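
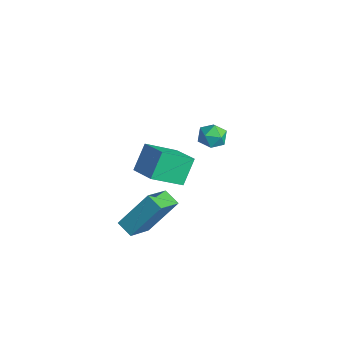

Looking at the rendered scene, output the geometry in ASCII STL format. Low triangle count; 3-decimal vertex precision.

solid 
facet normal -0.900 -0.223 0.375
outer loop
vertex 2.916 -1.353 3.116
vertex 2.309 -0.208 2.342
vertex 2.582 -2.553 1.602
endloop
endfacet
facet normal 0.402 -0.759 0.513
outer loop
vertex 3.311 -2.372 1.298
vertex 2.916 -1.353 3.116
vertex 2.582 -2.553 1.602
endloop
endfacet
facet normal -0.900 -0.223 0.375
outer loop
vertex 2.582 -2.553 1.602
vertex 2.309 -0.208 2.342
vertex 1.975 -1.407 0.828
endloop
endfacet
facet normal -0.170 -0.612 -0.772
outer loop
vertex 1.975 -1.407 0.828
vertex 3.311 -2.372 1.298
vertex 2.582 -2.553 1.602
endloop
endfacet
facet normal 0.170 0.612 0.772
outer loop
vertex 2.916 -1.353 3.116
vertex 3.038 -0.027 2.038
vertex 2.309 -0.208 2.342
endloop
endfacet
facet normal 0.401 -0.759 0.513
outer loop
vertex 3.645 -1.173 2.812
vertex 2.916 -1.353 3.116
vertex 3.311 -2.372 1.298
endloop
endfacet
facet normal 0.171 0.612 0.772
outer loop
vertex 3.645 -1.173 2.812
vertex 3.038 -0.027 2.038
vertex 2.916 -1.353 3.116
endloop
endfacet
facet normal -0.402 0.759 -0.512
outer loop
vertex 2.309 -0.208 2.342
vertex 3.038 -0.027 2.038
vertex 1.975 -1.407 0.828
endloop
endfacet
facet normal -0.171 -0.612 -0.772
outer loop
vertex 2.704 -1.227 0.524
vertex 3.311 -2.372 1.298
vertex 1.975 -1.407 0.828
endloop
endfacet
facet normal -0.401 0.759 -0.513
outer loop
vertex 1.975 -1.407 0.828
vertex 3.038 -0.027 2.038
vertex 2.704 -1.227 0.524
endloop
endfacet
facet normal 0.900 0.223 -0.375
outer loop
vertex 2.704 -1.227 0.524
vertex 3.645 -1.173 2.812
vertex 3.311 -2.372 1.298
endloop
endfacet
facet normal 0.900 0.223 -0.375
outer loop
vertex 3.038 -0.027 2.038
vertex 3.645 -1.173 2.812
vertex 2.704 -1.227 0.524
endloop
endfacet
facet normal -0.948 -0.085 -0.306
outer loop
vertex 1.095 -1.004 3.078
vertex 0.691 -0.243 4.117
vertex 1.277 0.391 2.125
endloop
endfacet
facet normal 0.300 -0.565 -0.769
outer loop
vertex 2.509 0.503 2.523
vertex 1.095 -1.004 3.078
vertex 1.277 0.391 2.125
endloop
endfacet
facet normal -0.948 -0.085 -0.306
outer loop
vertex 1.277 0.391 2.125
vertex 0.691 -0.243 4.117
vertex 0.873 1.153 3.164
endloop
endfacet
facet normal 0.107 0.821 -0.561
outer loop
vertex 0.873 1.153 3.164
vertex 2.509 0.503 2.523
vertex 1.277 0.391 2.125
endloop
endfacet
facet normal -0.106 -0.821 0.560
outer loop
vertex 1.095 -1.004 3.078
vertex 1.923 -0.131 4.515
vertex 0.691 -0.243 4.117
endloop
endfacet
facet normal 0.299 -0.564 -0.769
outer loop
vertex 2.327 -0.893 3.476
vertex 1.095 -1.004 3.078
vertex 2.509 0.503 2.523
endloop
endfacet
facet normal -0.107 -0.821 0.561
outer loop
vertex 2.327 -0.893 3.476
vertex 1.923 -0.131 4.515
vertex 1.095 -1.004 3.078
endloop
endfacet
facet normal -0.300 0.564 0.769
outer loop
vertex 0.691 -0.243 4.117
vertex 1.923 -0.131 4.515
vertex 0.873 1.153 3.164
endloop
endfacet
facet normal 0.107 0.821 -0.560
outer loop
vertex 2.105 1.264 3.562
vertex 2.509 0.503 2.523
vertex 0.873 1.153 3.164
endloop
endfacet
facet normal -0.299 0.565 0.769
outer loop
vertex 0.873 1.153 3.164
vertex 1.923 -0.131 4.515
vertex 2.105 1.264 3.562
endloop
endfacet
facet normal 0.948 0.085 0.306
outer loop
vertex 2.105 1.264 3.562
vertex 2.327 -0.893 3.476
vertex 2.509 0.503 2.523
endloop
endfacet
facet normal 0.948 0.085 0.306
outer loop
vertex 1.923 -0.131 4.515
vertex 2.327 -0.893 3.476
vertex 2.105 1.264 3.562
endloop
endfacet
facet normal -0.254 0.713 0.654
outer loop
vertex -0.368 4.308 2.005
vertex -1.026 4.055 2.025
vertex -0.541 3.814 2.476
endloop
endfacet
facet normal 0.435 0.537 0.723
outer loop
vertex -0.368 4.308 2.005
vertex -0.541 3.814 2.476
vertex 0.074 3.775 2.135
endloop
endfacet
facet normal 0.755 0.649 0.096
outer loop
vertex -0.368 4.308 2.005
vertex 0.074 3.775 2.135
vertex -0.03 3.994 1.473
endloop
endfacet
facet normal 0.264 0.895 -0.361
outer loop
vertex -0.368 4.308 2.005
vertex -0.03 3.994 1.473
vertex -0.71 4.167 1.405
endloop
endfacet
facet normal -0.359 0.933 -0.015
outer loop
vertex -0.368 4.308 2.005
vertex -0.71 4.167 1.405
vertex -1.026 4.055 2.025
endloop
endfacet
facet normal 0.471 -0.162 0.867
outer loop
vertex 0.074 3.775 2.135
vertex -0.541 3.814 2.476
vertex -0.31 3.193 2.235
endloop
endfacet
facet normal -0.643 0.122 0.756
outer loop
vertex -0.541 3.814 2.476
vertex -1.026 4.055 2.025
vertex -0.99 3.366 2.167
endloop
endfacet
facet normal -0.813 0.480 -0.328
outer loop
vertex -1.026 4.055 2.025
vertex -0.71 4.167 1.405
vertex -1.094 3.585 1.505
endloop
endfacet
facet normal 0.195 0.417 -0.888
outer loop
vertex -0.71 4.167 1.405
vertex -0.03 3.994 1.473
vertex -0.479 3.546 1.164
endloop
endfacet
facet normal 0.989 0.021 -0.148
outer loop
vertex -0.03 3.994 1.473
vertex 0.074 3.775 2.135
vertex 0.006 3.305 1.615
endloop
endfacet
facet normal -0.264 -0.895 0.361
outer loop
vertex -0.652 3.052 1.635
vertex -0.31 3.193 2.235
vertex -0.99 3.366 2.167
endloop
endfacet
facet normal -0.755 -0.649 -0.096
outer loop
vertex -0.652 3.052 1.635
vertex -0.99 3.366 2.167
vertex -1.094 3.585 1.505
endloop
endfacet
facet normal -0.435 -0.537 -0.723
outer loop
vertex -0.652 3.052 1.635
vertex -1.094 3.585 1.505
vertex -0.479 3.546 1.164
endloop
endfacet
facet normal 0.254 -0.713 -0.654
outer loop
vertex -0.652 3.052 1.635
vertex -0.479 3.546 1.164
vertex 0.006 3.305 1.615
endloop
endfacet
facet normal 0.359 -0.933 0.015
outer loop
vertex -0.652 3.052 1.635
vertex 0.006 3.305 1.615
vertex -0.31 3.193 2.235
endloop
endfacet
facet normal -0.195 -0.417 0.888
outer loop
vertex -0.99 3.366 2.167
vertex -0.31 3.193 2.235
vertex -0.541 3.814 2.476
endloop
endfacet
facet normal -0.989 -0.021 0.148
outer loop
vertex -1.094 3.585 1.505
vertex -0.99 3.366 2.167
vertex -1.026 4.055 2.025
endloop
endfacet
facet normal -0.471 0.162 -0.867
outer loop
vertex -0.479 3.546 1.164
vertex -1.094 3.585 1.505
vertex -0.71 4.167 1.405
endloop
endfacet
facet normal 0.643 -0.122 -0.756
outer loop
vertex 0.006 3.305 1.615
vertex -0.479 3.546 1.164
vertex -0.03 3.994 1.473
endloop
endfacet
facet normal 0.813 -0.480 0.328
outer loop
vertex -0.31 3.193 2.235
vertex 0.006 3.305 1.615
vertex 0.074 3.775 2.135
endloop
endfacet

endsolid


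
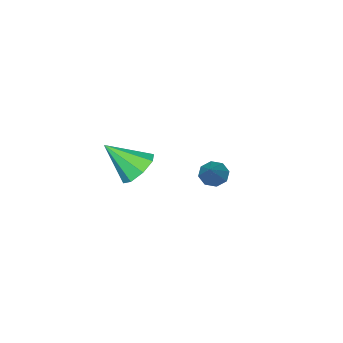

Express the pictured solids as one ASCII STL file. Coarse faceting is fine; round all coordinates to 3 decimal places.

solid 
facet normal -0.430 0.602 -0.672
outer loop
vertex 3.052 2.124 -0.403
vertex 2.638 1.451 -0.741
vertex 2.467 2.021 -0.121
endloop
endfacet
facet normal 0.319 0.460 0.829
outer loop
vertex 3.052 2.124 -0.403
vertex 2.467 2.021 -0.121
vertex 3.382 0.409 0.421
endloop
endfacet
facet normal -0.430 0.603 -0.672
outer loop
vertex 2.467 2.021 -0.121
vertex 2.638 1.451 -0.741
vertex 1.981 1.584 -0.202
endloop
endfacet
facet normal -0.293 0.151 0.944
outer loop
vertex 2.467 2.021 -0.121
vertex 1.981 1.584 -0.202
vertex 3.382 0.409 0.421
endloop
endfacet
facet normal -0.430 0.603 -0.672
outer loop
vertex 1.981 1.584 -0.202
vertex 2.638 1.451 -0.741
vertex 1.88 1.069 -0.599
endloop
endfacet
facet normal -0.629 -0.394 0.671
outer loop
vertex 1.981 1.584 -0.202
vertex 1.88 1.069 -0.599
vertex 3.382 0.409 0.421
endloop
endfacet
facet normal -0.430 0.603 -0.672
outer loop
vertex 1.88 1.069 -0.599
vertex 2.638 1.451 -0.741
vertex 2.223 0.778 -1.079
endloop
endfacet
facet normal -0.490 -0.855 0.168
outer loop
vertex 1.88 1.069 -0.599
vertex 2.223 0.778 -1.079
vertex 3.382 0.409 0.421
endloop
endfacet
facet normal -0.430 0.603 -0.672
outer loop
vertex 2.223 0.778 -1.079
vertex 2.638 1.451 -0.741
vertex 2.809 0.881 -1.362
endloop
endfacet
facet normal 0.040 -0.963 -0.268
outer loop
vertex 2.223 0.778 -1.079
vertex 2.809 0.881 -1.362
vertex 3.382 0.409 0.421
endloop
endfacet
facet normal -0.431 0.603 -0.672
outer loop
vertex 2.809 0.881 -1.362
vertex 2.638 1.451 -0.741
vertex 3.294 1.318 -1.281
endloop
endfacet
facet normal 0.653 -0.654 -0.383
outer loop
vertex 2.809 0.881 -1.362
vertex 3.294 1.318 -1.281
vertex 3.382 0.409 0.421
endloop
endfacet
facet normal -0.431 0.602 -0.672
outer loop
vertex 3.294 1.318 -1.281
vertex 2.638 1.451 -0.741
vertex 3.395 1.833 -0.884
endloop
endfacet
facet normal 0.988 -0.109 -0.109
outer loop
vertex 3.294 1.318 -1.281
vertex 3.395 1.833 -0.884
vertex 3.382 0.409 0.421
endloop
endfacet
facet normal -0.431 0.602 -0.672
outer loop
vertex 3.395 1.833 -0.884
vertex 2.638 1.451 -0.741
vertex 3.052 2.124 -0.403
endloop
endfacet
facet normal 0.850 0.352 0.393
outer loop
vertex 3.395 1.833 -0.884
vertex 3.052 2.124 -0.403
vertex 3.382 0.409 0.421
endloop
endfacet
facet normal -0.599 -0.441 -0.669
outer loop
vertex -2.061 -0.061 -4.311
vertex -2.512 0.361 -4.185
vertex -2.033 0.329 -4.593
endloop
endfacet
facet normal 0.944 -0.236 -0.232
outer loop
vertex -2.061 -0.061 -4.311
vertex -2.033 0.329 -4.593
vertex -1.428 1.159 -2.975
endloop
endfacet
facet normal -0.599 -0.441 -0.669
outer loop
vertex -2.033 0.329 -4.593
vertex -2.512 0.361 -4.185
vertex -2.286 0.738 -4.636
endloop
endfacet
facet normal 0.760 0.418 -0.498
outer loop
vertex -2.033 0.329 -4.593
vertex -2.286 0.738 -4.636
vertex -1.428 1.159 -2.975
endloop
endfacet
facet normal -0.599 -0.441 -0.669
outer loop
vertex -2.286 0.738 -4.636
vertex -2.512 0.361 -4.185
vertex -2.671 0.926 -4.415
endloop
endfacet
facet normal 0.239 0.905 -0.353
outer loop
vertex -2.286 0.738 -4.636
vertex -2.671 0.926 -4.415
vertex -1.428 1.159 -2.975
endloop
endfacet
facet normal -0.599 -0.441 -0.668
outer loop
vertex -2.671 0.926 -4.415
vertex -2.512 0.361 -4.185
vertex -2.963 0.783 -4.059
endloop
endfacet
facet normal -0.315 0.941 0.120
outer loop
vertex -2.671 0.926 -4.415
vertex -2.963 0.783 -4.059
vertex -1.428 1.159 -2.975
endloop
endfacet
facet normal -0.599 -0.441 -0.669
outer loop
vertex -2.963 0.783 -4.059
vertex -2.512 0.361 -4.185
vertex -2.991 0.393 -3.777
endloop
endfacet
facet normal -0.577 0.505 0.642
outer loop
vertex -2.963 0.783 -4.059
vertex -2.991 0.393 -3.777
vertex -1.428 1.159 -2.975
endloop
endfacet
facet normal -0.599 -0.441 -0.669
outer loop
vertex -2.991 0.393 -3.777
vertex -2.512 0.361 -4.185
vertex -2.738 -0.016 -3.734
endloop
endfacet
facet normal -0.393 -0.148 0.907
outer loop
vertex -2.991 0.393 -3.777
vertex -2.738 -0.016 -3.734
vertex -1.428 1.159 -2.975
endloop
endfacet
facet normal -0.599 -0.441 -0.669
outer loop
vertex -2.738 -0.016 -3.734
vertex -2.512 0.361 -4.185
vertex -2.353 -0.204 -3.955
endloop
endfacet
facet normal 0.128 -0.635 0.762
outer loop
vertex -2.738 -0.016 -3.734
vertex -2.353 -0.204 -3.955
vertex -1.428 1.159 -2.975
endloop
endfacet
facet normal -0.599 -0.441 -0.668
outer loop
vertex -2.353 -0.204 -3.955
vertex -2.512 0.361 -4.185
vertex -2.061 -0.061 -4.311
endloop
endfacet
facet normal 0.682 -0.671 0.290
outer loop
vertex -2.353 -0.204 -3.955
vertex -2.061 -0.061 -4.311
vertex -1.428 1.159 -2.975
endloop
endfacet

endsolid


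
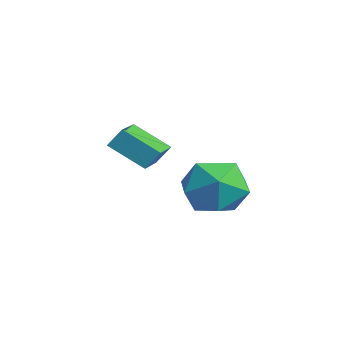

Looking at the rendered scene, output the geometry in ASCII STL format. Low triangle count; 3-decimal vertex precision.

solid 
facet normal -0.527 -0.647 0.551
outer loop
vertex -2.568 -1.853 0.503
vertex -3.747 -1.1 0.259
vertex -2.718 -2.308 -0.174
endloop
endfacet
facet normal 0.831 -0.530 0.172
outer loop
vertex -1.913 -1.32 -1.019
vertex -2.568 -1.853 0.503
vertex -2.718 -2.308 -0.174
endloop
endfacet
facet normal -0.526 -0.646 0.553
outer loop
vertex -2.718 -2.308 -0.174
vertex -3.747 -1.1 0.259
vertex -3.898 -1.556 -0.418
endloop
endfacet
facet normal -0.182 -0.550 -0.816
outer loop
vertex -3.898 -1.556 -0.418
vertex -1.913 -1.32 -1.019
vertex -2.718 -2.308 -0.174
endloop
endfacet
facet normal 0.182 0.549 0.816
outer loop
vertex -2.568 -1.853 0.503
vertex -2.942 -0.112 -0.586
vertex -3.747 -1.1 0.259
endloop
endfacet
facet normal 0.830 -0.530 0.172
outer loop
vertex -1.762 -0.864 -0.342
vertex -2.568 -1.853 0.503
vertex -1.913 -1.32 -1.019
endloop
endfacet
facet normal 0.181 0.549 0.816
outer loop
vertex -1.762 -0.864 -0.342
vertex -2.942 -0.112 -0.586
vertex -2.568 -1.853 0.503
endloop
endfacet
facet normal -0.831 0.530 -0.172
outer loop
vertex -3.747 -1.1 0.259
vertex -2.942 -0.112 -0.586
vertex -3.898 -1.556 -0.418
endloop
endfacet
facet normal -0.182 -0.549 -0.816
outer loop
vertex -3.092 -0.567 -1.263
vertex -1.913 -1.32 -1.019
vertex -3.898 -1.556 -0.418
endloop
endfacet
facet normal -0.830 0.530 -0.172
outer loop
vertex -3.898 -1.556 -0.418
vertex -2.942 -0.112 -0.586
vertex -3.092 -0.567 -1.263
endloop
endfacet
facet normal 0.527 0.646 -0.553
outer loop
vertex -3.092 -0.567 -1.263
vertex -1.762 -0.864 -0.342
vertex -1.913 -1.32 -1.019
endloop
endfacet
facet normal 0.526 0.647 -0.552
outer loop
vertex -2.942 -0.112 -0.586
vertex -1.762 -0.864 -0.342
vertex -3.092 -0.567 -1.263
endloop
endfacet
facet normal -0.814 0.580 -0.007
outer loop
vertex -0.617 0.418 -1.761
vertex -0.614 0.437 -0.542
vertex -0.002 1.288 -1.166
endloop
endfacet
facet normal -0.415 0.695 -0.587
outer loop
vertex -0.617 0.418 -1.761
vertex -0.002 1.288 -1.166
vertex 0.491 0.755 -2.146
endloop
endfacet
facet normal -0.348 0.075 -0.935
outer loop
vertex -0.617 0.418 -1.761
vertex 0.491 0.755 -2.146
vertex 0.184 -0.425 -2.127
endloop
endfacet
facet normal -0.705 -0.423 -0.569
outer loop
vertex -0.617 0.418 -1.761
vertex 0.184 -0.425 -2.127
vertex -0.498 -0.622 -1.136
endloop
endfacet
facet normal -0.994 -0.111 0.004
outer loop
vertex -0.617 0.418 -1.761
vertex -0.498 -0.622 -1.136
vertex -0.614 0.437 -0.542
endloop
endfacet
facet normal 0.234 0.899 -0.371
outer loop
vertex 0.491 0.755 -2.146
vertex -0.002 1.288 -1.166
vertex 1.178 0.982 -1.164
endloop
endfacet
facet normal -0.412 0.713 0.568
outer loop
vertex -0.002 1.288 -1.166
vertex -0.614 0.437 -0.542
vertex 0.496 0.785 -0.173
endloop
endfacet
facet normal -0.702 -0.405 0.585
outer loop
vertex -0.614 0.437 -0.542
vertex -0.498 -0.622 -1.136
vertex 0.189 -0.395 -0.154
endloop
endfacet
facet normal -0.235 -0.910 -0.343
outer loop
vertex -0.498 -0.622 -1.136
vertex 0.184 -0.425 -2.127
vertex 0.682 -0.928 -1.134
endloop
endfacet
facet normal 0.343 -0.104 -0.934
outer loop
vertex 0.184 -0.425 -2.127
vertex 0.491 0.755 -2.146
vertex 1.294 -0.077 -1.758
endloop
endfacet
facet normal 0.705 0.423 0.569
outer loop
vertex 1.297 -0.058 -0.539
vertex 1.178 0.982 -1.164
vertex 0.496 0.785 -0.173
endloop
endfacet
facet normal 0.348 -0.075 0.935
outer loop
vertex 1.297 -0.058 -0.539
vertex 0.496 0.785 -0.173
vertex 0.189 -0.395 -0.154
endloop
endfacet
facet normal 0.415 -0.695 0.587
outer loop
vertex 1.297 -0.058 -0.539
vertex 0.189 -0.395 -0.154
vertex 0.682 -0.928 -1.134
endloop
endfacet
facet normal 0.814 -0.580 0.007
outer loop
vertex 1.297 -0.058 -0.539
vertex 0.682 -0.928 -1.134
vertex 1.294 -0.077 -1.758
endloop
endfacet
facet normal 0.994 0.111 -0.004
outer loop
vertex 1.297 -0.058 -0.539
vertex 1.294 -0.077 -1.758
vertex 1.178 0.982 -1.164
endloop
endfacet
facet normal 0.235 0.910 0.343
outer loop
vertex 0.496 0.785 -0.173
vertex 1.178 0.982 -1.164
vertex -0.002 1.288 -1.166
endloop
endfacet
facet normal -0.343 0.104 0.934
outer loop
vertex 0.189 -0.395 -0.154
vertex 0.496 0.785 -0.173
vertex -0.614 0.437 -0.542
endloop
endfacet
facet normal -0.234 -0.899 0.371
outer loop
vertex 0.682 -0.928 -1.134
vertex 0.189 -0.395 -0.154
vertex -0.498 -0.622 -1.136
endloop
endfacet
facet normal 0.412 -0.713 -0.568
outer loop
vertex 1.294 -0.077 -1.758
vertex 0.682 -0.928 -1.134
vertex 0.184 -0.425 -2.127
endloop
endfacet
facet normal 0.702 0.405 -0.585
outer loop
vertex 1.178 0.982 -1.164
vertex 1.294 -0.077 -1.758
vertex 0.491 0.755 -2.146
endloop
endfacet

endsolid


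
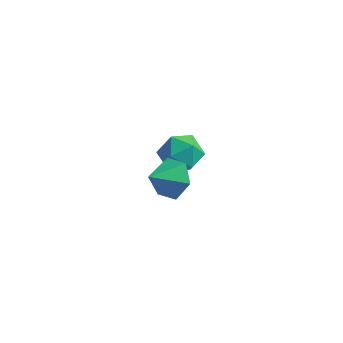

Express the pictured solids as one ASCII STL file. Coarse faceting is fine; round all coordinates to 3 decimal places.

solid 
facet normal 0.360 0.745 -0.561
outer loop
vertex 4.407 -2.568 -0.176
vertex 3.617 -2.371 -0.422
vertex 3.948 -2.009 0.272
endloop
endfacet
facet normal 0.446 -0.307 0.840
outer loop
vertex 4.407 -2.568 -0.176
vertex 3.948 -2.009 0.272
vertex 3.203 -3.229 0.222
endloop
endfacet
facet normal 0.360 0.746 -0.561
outer loop
vertex 3.948 -2.009 0.272
vertex 3.617 -2.371 -0.422
vertex 3.159 -1.813 0.026
endloop
endfacet
facet normal -0.267 0.124 0.956
outer loop
vertex 3.948 -2.009 0.272
vertex 3.159 -1.813 0.026
vertex 3.203 -3.229 0.222
endloop
endfacet
facet normal 0.361 0.746 -0.560
outer loop
vertex 3.159 -1.813 0.026
vertex 3.617 -2.371 -0.422
vertex 2.828 -2.175 -0.669
endloop
endfacet
facet normal -0.908 0.030 0.417
outer loop
vertex 3.159 -1.813 0.026
vertex 2.828 -2.175 -0.669
vertex 3.203 -3.229 0.222
endloop
endfacet
facet normal 0.361 0.746 -0.560
outer loop
vertex 2.828 -2.175 -0.669
vertex 3.617 -2.371 -0.422
vertex 3.286 -2.733 -1.117
endloop
endfacet
facet normal -0.835 -0.496 -0.236
outer loop
vertex 2.828 -2.175 -0.669
vertex 3.286 -2.733 -1.117
vertex 3.203 -3.229 0.222
endloop
endfacet
facet normal 0.361 0.745 -0.560
outer loop
vertex 3.286 -2.733 -1.117
vertex 3.617 -2.371 -0.422
vertex 4.076 -2.93 -0.87
endloop
endfacet
facet normal -0.122 -0.928 -0.351
outer loop
vertex 3.286 -2.733 -1.117
vertex 4.076 -2.93 -0.87
vertex 3.203 -3.229 0.222
endloop
endfacet
facet normal 0.360 0.745 -0.561
outer loop
vertex 4.076 -2.93 -0.87
vertex 3.617 -2.371 -0.422
vertex 4.407 -2.568 -0.176
endloop
endfacet
facet normal 0.520 -0.834 0.187
outer loop
vertex 4.076 -2.93 -0.87
vertex 4.407 -2.568 -0.176
vertex 3.203 -3.229 0.222
endloop
endfacet
facet normal -0.896 0.041 0.443
outer loop
vertex 1.032 2.313 -3.309
vertex 0.979 1.389 -3.331
vertex 1.359 1.813 -2.602
endloop
endfacet
facet normal -0.488 0.590 0.643
outer loop
vertex 1.032 2.313 -3.309
vertex 1.359 1.813 -2.602
vertex 1.835 2.543 -2.911
endloop
endfacet
facet normal -0.301 0.952 0.057
outer loop
vertex 1.032 2.313 -3.309
vertex 1.835 2.543 -2.911
vertex 1.75 2.571 -3.832
endloop
endfacet
facet normal -0.594 0.625 -0.507
outer loop
vertex 1.032 2.313 -3.309
vertex 1.75 2.571 -3.832
vertex 1.221 1.857 -4.092
endloop
endfacet
facet normal -0.961 0.062 -0.268
outer loop
vertex 1.032 2.313 -3.309
vertex 1.221 1.857 -4.092
vertex 0.979 1.389 -3.331
endloop
endfacet
facet normal 0.106 0.328 0.939
outer loop
vertex 1.835 2.543 -2.911
vertex 1.359 1.813 -2.602
vertex 2.279 1.763 -2.688
endloop
endfacet
facet normal -0.553 -0.562 0.615
outer loop
vertex 1.359 1.813 -2.602
vertex 0.979 1.389 -3.331
vertex 1.75 1.049 -2.948
endloop
endfacet
facet normal -0.660 -0.528 -0.535
outer loop
vertex 0.979 1.389 -3.331
vertex 1.221 1.857 -4.092
vertex 1.665 1.077 -3.869
endloop
endfacet
facet normal -0.065 0.384 -0.921
outer loop
vertex 1.221 1.857 -4.092
vertex 1.75 2.571 -3.832
vertex 2.141 1.807 -4.178
endloop
endfacet
facet normal 0.408 0.913 -0.010
outer loop
vertex 1.75 2.571 -3.832
vertex 1.835 2.543 -2.911
vertex 2.521 2.231 -3.449
endloop
endfacet
facet normal 0.594 -0.625 0.507
outer loop
vertex 2.468 1.307 -3.471
vertex 2.279 1.763 -2.688
vertex 1.75 1.049 -2.948
endloop
endfacet
facet normal 0.301 -0.952 -0.057
outer loop
vertex 2.468 1.307 -3.471
vertex 1.75 1.049 -2.948
vertex 1.665 1.077 -3.869
endloop
endfacet
facet normal 0.488 -0.590 -0.643
outer loop
vertex 2.468 1.307 -3.471
vertex 1.665 1.077 -3.869
vertex 2.141 1.807 -4.178
endloop
endfacet
facet normal 0.896 -0.041 -0.443
outer loop
vertex 2.468 1.307 -3.471
vertex 2.141 1.807 -4.178
vertex 2.521 2.231 -3.449
endloop
endfacet
facet normal 0.961 -0.062 0.268
outer loop
vertex 2.468 1.307 -3.471
vertex 2.521 2.231 -3.449
vertex 2.279 1.763 -2.688
endloop
endfacet
facet normal 0.065 -0.384 0.921
outer loop
vertex 1.75 1.049 -2.948
vertex 2.279 1.763 -2.688
vertex 1.359 1.813 -2.602
endloop
endfacet
facet normal -0.408 -0.913 0.010
outer loop
vertex 1.665 1.077 -3.869
vertex 1.75 1.049 -2.948
vertex 0.979 1.389 -3.331
endloop
endfacet
facet normal -0.106 -0.328 -0.939
outer loop
vertex 2.141 1.807 -4.178
vertex 1.665 1.077 -3.869
vertex 1.221 1.857 -4.092
endloop
endfacet
facet normal 0.553 0.562 -0.615
outer loop
vertex 2.521 2.231 -3.449
vertex 2.141 1.807 -4.178
vertex 1.75 2.571 -3.832
endloop
endfacet
facet normal 0.660 0.528 0.535
outer loop
vertex 2.279 1.763 -2.688
vertex 2.521 2.231 -3.449
vertex 1.835 2.543 -2.911
endloop
endfacet

endsolid


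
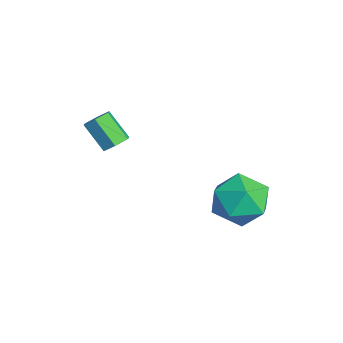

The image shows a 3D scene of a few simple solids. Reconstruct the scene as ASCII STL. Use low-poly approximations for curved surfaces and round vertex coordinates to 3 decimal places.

solid 
facet normal -0.525 0.622 0.581
outer loop
vertex 2.647 4.119 -3.13
vertex 3.085 3.529 -2.103
vertex 3.716 4.511 -2.584
endloop
endfacet
facet normal -0.332 0.943 -0.027
outer loop
vertex 2.647 4.119 -3.13
vertex 3.716 4.511 -2.584
vertex 3.636 4.447 -3.842
endloop
endfacet
facet normal -0.598 0.563 -0.571
outer loop
vertex 2.647 4.119 -3.13
vertex 3.636 4.447 -3.842
vertex 2.956 3.426 -4.138
endloop
endfacet
facet normal -0.955 0.008 -0.298
outer loop
vertex 2.647 4.119 -3.13
vertex 2.956 3.426 -4.138
vertex 2.616 2.859 -3.064
endloop
endfacet
facet normal -0.910 0.044 0.413
outer loop
vertex 2.647 4.119 -3.13
vertex 2.616 2.859 -3.064
vertex 3.085 3.529 -2.103
endloop
endfacet
facet normal 0.379 0.922 -0.071
outer loop
vertex 3.636 4.447 -3.842
vertex 3.716 4.511 -2.584
vertex 4.684 4.061 -3.256
endloop
endfacet
facet normal 0.068 0.403 0.913
outer loop
vertex 3.716 4.511 -2.584
vertex 3.085 3.529 -2.103
vertex 4.344 3.494 -2.182
endloop
endfacet
facet normal -0.554 -0.531 0.641
outer loop
vertex 3.085 3.529 -2.103
vertex 2.616 2.859 -3.064
vertex 3.664 2.473 -2.478
endloop
endfacet
facet normal -0.627 -0.589 -0.509
outer loop
vertex 2.616 2.859 -3.064
vertex 2.956 3.426 -4.138
vertex 3.584 2.409 -3.736
endloop
endfacet
facet normal -0.051 0.309 -0.950
outer loop
vertex 2.956 3.426 -4.138
vertex 3.636 4.447 -3.842
vertex 4.215 3.391 -4.217
endloop
endfacet
facet normal 0.955 -0.008 0.298
outer loop
vertex 4.653 2.801 -3.19
vertex 4.684 4.061 -3.256
vertex 4.344 3.494 -2.182
endloop
endfacet
facet normal 0.598 -0.563 0.571
outer loop
vertex 4.653 2.801 -3.19
vertex 4.344 3.494 -2.182
vertex 3.664 2.473 -2.478
endloop
endfacet
facet normal 0.332 -0.943 0.027
outer loop
vertex 4.653 2.801 -3.19
vertex 3.664 2.473 -2.478
vertex 3.584 2.409 -3.736
endloop
endfacet
facet normal 0.525 -0.622 -0.581
outer loop
vertex 4.653 2.801 -3.19
vertex 3.584 2.409 -3.736
vertex 4.215 3.391 -4.217
endloop
endfacet
facet normal 0.910 -0.044 -0.413
outer loop
vertex 4.653 2.801 -3.19
vertex 4.215 3.391 -4.217
vertex 4.684 4.061 -3.256
endloop
endfacet
facet normal 0.627 0.589 0.509
outer loop
vertex 4.344 3.494 -2.182
vertex 4.684 4.061 -3.256
vertex 3.716 4.511 -2.584
endloop
endfacet
facet normal 0.051 -0.309 0.950
outer loop
vertex 3.664 2.473 -2.478
vertex 4.344 3.494 -2.182
vertex 3.085 3.529 -2.103
endloop
endfacet
facet normal -0.379 -0.922 0.071
outer loop
vertex 3.584 2.409 -3.736
vertex 3.664 2.473 -2.478
vertex 2.616 2.859 -3.064
endloop
endfacet
facet normal -0.068 -0.403 -0.913
outer loop
vertex 4.215 3.391 -4.217
vertex 3.584 2.409 -3.736
vertex 2.956 3.426 -4.138
endloop
endfacet
facet normal 0.554 0.531 -0.641
outer loop
vertex 4.684 4.061 -3.256
vertex 4.215 3.391 -4.217
vertex 3.636 4.447 -3.842
endloop
endfacet
facet normal 0.546 0.420 -0.725
outer loop
vertex 1.266 -0.691 -1.191
vertex 0.756 -0.544 -1.49
vertex 0.994 -0.155 -1.085
endloop
endfacet
facet normal 0.709 0.228 0.668
outer loop
vertex 1.266 -0.691 -1.191
vertex 0.994 -0.155 -1.085
vertex 0.495 -1.284 -0.17
endloop
endfacet
facet normal 0.709 0.228 0.668
outer loop
vertex 0.495 -1.284 -0.17
vertex 0.994 -0.155 -1.085
vertex 0.223 -0.748 -0.064
endloop
endfacet
facet normal -0.547 -0.421 0.724
outer loop
vertex 0.495 -1.284 -0.17
vertex 0.223 -0.748 -0.064
vertex -0.016 -1.136 -0.47
endloop
endfacet
facet normal 0.547 0.420 -0.724
outer loop
vertex 0.994 -0.155 -1.085
vertex 0.756 -0.544 -1.49
vertex 0.484 -0.008 -1.385
endloop
endfacet
facet normal -0.032 0.875 0.484
outer loop
vertex 0.994 -0.155 -1.085
vertex 0.484 -0.008 -1.385
vertex 0.223 -0.748 -0.064
endloop
endfacet
facet normal -0.032 0.875 0.484
outer loop
vertex 0.223 -0.748 -0.064
vertex 0.484 -0.008 -1.385
vertex -0.288 -0.601 -0.364
endloop
endfacet
facet normal -0.546 -0.421 0.724
outer loop
vertex 0.223 -0.748 -0.064
vertex -0.288 -0.601 -0.364
vertex -0.016 -1.136 -0.47
endloop
endfacet
facet normal 0.547 0.419 -0.725
outer loop
vertex 0.484 -0.008 -1.385
vertex 0.756 -0.544 -1.49
vertex 0.245 -0.396 -1.79
endloop
endfacet
facet normal -0.740 0.647 -0.183
outer loop
vertex 0.484 -0.008 -1.385
vertex 0.245 -0.396 -1.79
vertex -0.288 -0.601 -0.364
endloop
endfacet
facet normal -0.741 0.646 -0.184
outer loop
vertex -0.288 -0.601 -0.364
vertex 0.245 -0.396 -1.79
vertex -0.526 -0.989 -0.769
endloop
endfacet
facet normal -0.546 -0.421 0.724
outer loop
vertex -0.288 -0.601 -0.364
vertex -0.526 -0.989 -0.769
vertex -0.016 -1.136 -0.47
endloop
endfacet
facet normal 0.547 0.421 -0.724
outer loop
vertex 0.245 -0.396 -1.79
vertex 0.756 -0.544 -1.49
vertex 0.517 -0.932 -1.896
endloop
endfacet
facet normal -0.709 -0.228 -0.668
outer loop
vertex 0.245 -0.396 -1.79
vertex 0.517 -0.932 -1.896
vertex -0.526 -0.989 -0.769
endloop
endfacet
facet normal -0.709 -0.228 -0.668
outer loop
vertex -0.526 -0.989 -0.769
vertex 0.517 -0.932 -1.896
vertex -0.254 -1.525 -0.875
endloop
endfacet
facet normal -0.546 -0.420 0.725
outer loop
vertex -0.526 -0.989 -0.769
vertex -0.254 -1.525 -0.875
vertex -0.016 -1.136 -0.47
endloop
endfacet
facet normal 0.546 0.421 -0.724
outer loop
vertex 0.517 -0.932 -1.896
vertex 0.756 -0.544 -1.49
vertex 1.028 -1.079 -1.596
endloop
endfacet
facet normal 0.032 -0.875 -0.484
outer loop
vertex 0.517 -0.932 -1.896
vertex 1.028 -1.079 -1.596
vertex -0.254 -1.525 -0.875
endloop
endfacet
facet normal 0.032 -0.875 -0.484
outer loop
vertex -0.254 -1.525 -0.875
vertex 1.028 -1.079 -1.596
vertex 0.256 -1.672 -0.575
endloop
endfacet
facet normal -0.547 -0.420 0.724
outer loop
vertex -0.254 -1.525 -0.875
vertex 0.256 -1.672 -0.575
vertex -0.016 -1.136 -0.47
endloop
endfacet
facet normal 0.546 0.421 -0.724
outer loop
vertex 1.028 -1.079 -1.596
vertex 0.756 -0.544 -1.49
vertex 1.266 -0.691 -1.191
endloop
endfacet
facet normal 0.740 -0.646 0.184
outer loop
vertex 1.028 -1.079 -1.596
vertex 1.266 -0.691 -1.191
vertex 0.256 -1.672 -0.575
endloop
endfacet
facet normal 0.740 -0.647 0.183
outer loop
vertex 0.256 -1.672 -0.575
vertex 1.266 -0.691 -1.191
vertex 0.495 -1.284 -0.17
endloop
endfacet
facet normal -0.547 -0.419 0.725
outer loop
vertex 0.256 -1.672 -0.575
vertex 0.495 -1.284 -0.17
vertex -0.016 -1.136 -0.47
endloop
endfacet

endsolid


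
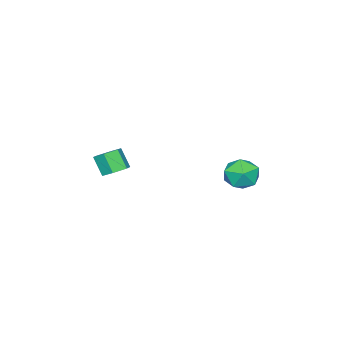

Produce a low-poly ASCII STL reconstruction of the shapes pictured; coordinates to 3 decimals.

solid 
facet normal 0.124 0.540 -0.832
outer loop
vertex 1.62 -3.146 -1.314
vertex 0.861 -3.493 -1.652
vertex 0.832 -2.736 -1.165
endloop
endfacet
facet normal 0.468 0.708 0.529
outer loop
vertex 1.62 -3.146 -1.314
vertex 0.832 -2.736 -1.165
vertex 1.437 -3.94 -0.09
endloop
endfacet
facet normal 0.468 0.708 0.529
outer loop
vertex 1.437 -3.94 -0.09
vertex 0.832 -2.736 -1.165
vertex 0.65 -3.53 0.058
endloop
endfacet
facet normal -0.124 -0.539 0.833
outer loop
vertex 1.437 -3.94 -0.09
vertex 0.65 -3.53 0.058
vertex 0.679 -4.287 -0.428
endloop
endfacet
facet normal 0.124 0.540 -0.832
outer loop
vertex 0.832 -2.736 -1.165
vertex 0.861 -3.493 -1.652
vertex 0.074 -3.083 -1.503
endloop
endfacet
facet normal -0.524 0.748 0.408
outer loop
vertex 0.832 -2.736 -1.165
vertex 0.074 -3.083 -1.503
vertex 0.65 -3.53 0.058
endloop
endfacet
facet normal -0.524 0.748 0.407
outer loop
vertex 0.65 -3.53 0.058
vertex 0.074 -3.083 -1.503
vertex -0.109 -3.877 -0.28
endloop
endfacet
facet normal -0.124 -0.539 0.833
outer loop
vertex 0.65 -3.53 0.058
vertex -0.109 -3.877 -0.28
vertex 0.679 -4.287 -0.428
endloop
endfacet
facet normal 0.124 0.540 -0.832
outer loop
vertex 0.074 -3.083 -1.503
vertex 0.861 -3.493 -1.652
vertex 0.103 -3.84 -1.99
endloop
endfacet
facet normal -0.992 0.041 -0.122
outer loop
vertex 0.074 -3.083 -1.503
vertex 0.103 -3.84 -1.99
vertex -0.109 -3.877 -0.28
endloop
endfacet
facet normal -0.992 0.040 -0.122
outer loop
vertex -0.109 -3.877 -0.28
vertex 0.103 -3.84 -1.99
vertex -0.08 -4.634 -0.766
endloop
endfacet
facet normal -0.124 -0.539 0.833
outer loop
vertex -0.109 -3.877 -0.28
vertex -0.08 -4.634 -0.766
vertex 0.679 -4.287 -0.428
endloop
endfacet
facet normal 0.124 0.539 -0.833
outer loop
vertex 0.103 -3.84 -1.99
vertex 0.861 -3.493 -1.652
vertex 0.89 -4.25 -2.138
endloop
endfacet
facet normal -0.468 -0.708 -0.529
outer loop
vertex 0.103 -3.84 -1.99
vertex 0.89 -4.25 -2.138
vertex -0.08 -4.634 -0.766
endloop
endfacet
facet normal -0.468 -0.708 -0.529
outer loop
vertex -0.08 -4.634 -0.766
vertex 0.89 -4.25 -2.138
vertex 0.708 -5.044 -0.915
endloop
endfacet
facet normal -0.124 -0.540 0.832
outer loop
vertex -0.08 -4.634 -0.766
vertex 0.708 -5.044 -0.915
vertex 0.679 -4.287 -0.428
endloop
endfacet
facet normal 0.124 0.539 -0.833
outer loop
vertex 0.89 -4.25 -2.138
vertex 0.861 -3.493 -1.652
vertex 1.649 -3.903 -1.8
endloop
endfacet
facet normal 0.524 -0.748 -0.408
outer loop
vertex 0.89 -4.25 -2.138
vertex 1.649 -3.903 -1.8
vertex 0.708 -5.044 -0.915
endloop
endfacet
facet normal 0.524 -0.748 -0.407
outer loop
vertex 0.708 -5.044 -0.915
vertex 1.649 -3.903 -1.8
vertex 1.466 -4.697 -0.577
endloop
endfacet
facet normal -0.124 -0.540 0.832
outer loop
vertex 0.708 -5.044 -0.915
vertex 1.466 -4.697 -0.577
vertex 0.679 -4.287 -0.428
endloop
endfacet
facet normal 0.124 0.539 -0.833
outer loop
vertex 1.649 -3.903 -1.8
vertex 0.861 -3.493 -1.652
vertex 1.62 -3.146 -1.314
endloop
endfacet
facet normal 0.992 -0.040 0.122
outer loop
vertex 1.649 -3.903 -1.8
vertex 1.62 -3.146 -1.314
vertex 1.466 -4.697 -0.577
endloop
endfacet
facet normal 0.992 -0.040 0.122
outer loop
vertex 1.466 -4.697 -0.577
vertex 1.62 -3.146 -1.314
vertex 1.437 -3.94 -0.09
endloop
endfacet
facet normal -0.124 -0.540 0.832
outer loop
vertex 1.466 -4.697 -0.577
vertex 1.437 -3.94 -0.09
vertex 0.679 -4.287 -0.428
endloop
endfacet
facet normal 0.129 0.517 0.846
outer loop
vertex -2.114 4.433 -0.078
vertex -1.685 3.421 0.475
vertex -0.91 4.179 -0.107
endloop
endfacet
facet normal 0.205 0.939 0.275
outer loop
vertex -2.114 4.433 -0.078
vertex -0.91 4.179 -0.107
vertex -1.475 4.598 -1.117
endloop
endfacet
facet normal -0.401 0.911 -0.102
outer loop
vertex -2.114 4.433 -0.078
vertex -1.475 4.598 -1.117
vertex -2.599 4.099 -1.158
endloop
endfacet
facet normal -0.850 0.470 0.236
outer loop
vertex -2.114 4.433 -0.078
vertex -2.599 4.099 -1.158
vertex -2.728 3.372 -0.175
endloop
endfacet
facet normal -0.523 0.227 0.822
outer loop
vertex -2.114 4.433 -0.078
vertex -2.728 3.372 -0.175
vertex -1.685 3.421 0.475
endloop
endfacet
facet normal 0.729 0.672 -0.129
outer loop
vertex -1.475 4.598 -1.117
vertex -0.91 4.179 -0.107
vertex -0.652 3.688 -1.205
endloop
endfacet
facet normal 0.607 -0.011 0.795
outer loop
vertex -0.91 4.179 -0.107
vertex -1.685 3.421 0.475
vertex -0.781 2.961 -0.222
endloop
endfacet
facet normal -0.448 -0.478 0.755
outer loop
vertex -1.685 3.421 0.475
vertex -2.728 3.372 -0.175
vertex -1.905 2.462 -0.263
endloop
endfacet
facet normal -0.978 -0.085 -0.192
outer loop
vertex -2.728 3.372 -0.175
vertex -2.599 4.099 -1.158
vertex -2.47 2.881 -1.273
endloop
endfacet
facet normal -0.251 0.626 -0.738
outer loop
vertex -2.599 4.099 -1.158
vertex -1.475 4.598 -1.117
vertex -1.695 3.639 -1.855
endloop
endfacet
facet normal 0.850 -0.470 -0.236
outer loop
vertex -1.266 2.627 -1.302
vertex -0.652 3.688 -1.205
vertex -0.781 2.961 -0.222
endloop
endfacet
facet normal 0.401 -0.911 0.102
outer loop
vertex -1.266 2.627 -1.302
vertex -0.781 2.961 -0.222
vertex -1.905 2.462 -0.263
endloop
endfacet
facet normal -0.205 -0.939 -0.275
outer loop
vertex -1.266 2.627 -1.302
vertex -1.905 2.462 -0.263
vertex -2.47 2.881 -1.273
endloop
endfacet
facet normal -0.129 -0.517 -0.846
outer loop
vertex -1.266 2.627 -1.302
vertex -2.47 2.881 -1.273
vertex -1.695 3.639 -1.855
endloop
endfacet
facet normal 0.523 -0.227 -0.822
outer loop
vertex -1.266 2.627 -1.302
vertex -1.695 3.639 -1.855
vertex -0.652 3.688 -1.205
endloop
endfacet
facet normal 0.978 0.085 0.192
outer loop
vertex -0.781 2.961 -0.222
vertex -0.652 3.688 -1.205
vertex -0.91 4.179 -0.107
endloop
endfacet
facet normal 0.251 -0.626 0.738
outer loop
vertex -1.905 2.462 -0.263
vertex -0.781 2.961 -0.222
vertex -1.685 3.421 0.475
endloop
endfacet
facet normal -0.729 -0.672 0.129
outer loop
vertex -2.47 2.881 -1.273
vertex -1.905 2.462 -0.263
vertex -2.728 3.372 -0.175
endloop
endfacet
facet normal -0.607 0.011 -0.795
outer loop
vertex -1.695 3.639 -1.855
vertex -2.47 2.881 -1.273
vertex -2.599 4.099 -1.158
endloop
endfacet
facet normal 0.448 0.478 -0.755
outer loop
vertex -0.652 3.688 -1.205
vertex -1.695 3.639 -1.855
vertex -1.475 4.598 -1.117
endloop
endfacet

endsolid


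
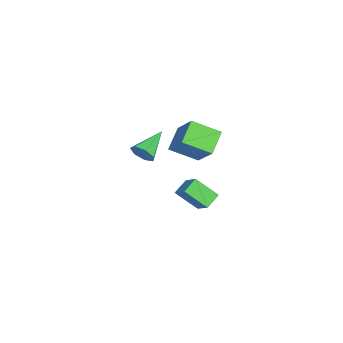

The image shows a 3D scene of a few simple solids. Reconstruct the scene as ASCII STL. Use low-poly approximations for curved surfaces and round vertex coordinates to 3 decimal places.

solid 
facet normal -0.684 0.554 0.475
outer loop
vertex -3.698 0.271 -1.891
vertex -3.474 1.452 -2.947
vertex -4.636 -0.233 -2.653
endloop
endfacet
facet normal -0.139 -0.738 0.660
outer loop
vertex -3.946 -0.792 -3.133
vertex -3.698 0.271 -1.891
vertex -4.636 -0.233 -2.653
endloop
endfacet
facet normal -0.683 0.554 0.475
outer loop
vertex -4.636 -0.233 -2.653
vertex -3.474 1.452 -2.947
vertex -4.413 0.948 -3.709
endloop
endfacet
facet normal -0.717 -0.385 -0.582
outer loop
vertex -4.413 0.948 -3.709
vertex -3.946 -0.792 -3.133
vertex -4.636 -0.233 -2.653
endloop
endfacet
facet normal 0.716 0.385 0.582
outer loop
vertex -3.698 0.271 -1.891
vertex -2.784 0.893 -3.427
vertex -3.474 1.452 -2.947
endloop
endfacet
facet normal -0.139 -0.738 0.660
outer loop
vertex -3.007 -0.288 -2.371
vertex -3.698 0.271 -1.891
vertex -3.946 -0.792 -3.133
endloop
endfacet
facet normal 0.716 0.385 0.582
outer loop
vertex -3.007 -0.288 -2.371
vertex -2.784 0.893 -3.427
vertex -3.698 0.271 -1.891
endloop
endfacet
facet normal 0.139 0.738 -0.660
outer loop
vertex -3.474 1.452 -2.947
vertex -2.784 0.893 -3.427
vertex -4.413 0.948 -3.709
endloop
endfacet
facet normal -0.716 -0.385 -0.582
outer loop
vertex -3.722 0.389 -4.189
vertex -3.946 -0.792 -3.133
vertex -4.413 0.948 -3.709
endloop
endfacet
facet normal 0.139 0.739 -0.660
outer loop
vertex -4.413 0.948 -3.709
vertex -2.784 0.893 -3.427
vertex -3.722 0.389 -4.189
endloop
endfacet
facet normal 0.683 -0.554 -0.475
outer loop
vertex -3.722 0.389 -4.189
vertex -3.007 -0.288 -2.371
vertex -3.946 -0.792 -3.133
endloop
endfacet
facet normal 0.684 -0.554 -0.475
outer loop
vertex -2.784 0.893 -3.427
vertex -3.007 -0.288 -2.371
vertex -3.722 0.389 -4.189
endloop
endfacet
facet normal 0.742 -0.516 -0.428
outer loop
vertex -0.542 -2.151 2.341
vertex -0.972 -2.323 1.803
vertex -0.545 -1.76 1.865
endloop
endfacet
facet normal 0.383 0.715 0.585
outer loop
vertex -0.542 -2.151 2.341
vertex -0.545 -1.76 1.865
vertex -2.308 -1.397 2.577
endloop
endfacet
facet normal 0.741 -0.515 -0.430
outer loop
vertex -0.545 -1.76 1.865
vertex -0.972 -2.323 1.803
vertex -0.87 -1.792 1.343
endloop
endfacet
facet normal 0.142 0.979 -0.148
outer loop
vertex -0.545 -1.76 1.865
vertex -0.87 -1.792 1.343
vertex -2.308 -1.397 2.577
endloop
endfacet
facet normal 0.742 -0.515 -0.429
outer loop
vertex -0.87 -1.792 1.343
vertex -0.972 -2.323 1.803
vertex -1.272 -2.225 1.167
endloop
endfacet
facet normal -0.395 0.636 -0.663
outer loop
vertex -0.87 -1.792 1.343
vertex -1.272 -2.225 1.167
vertex -2.308 -1.397 2.577
endloop
endfacet
facet normal 0.742 -0.515 -0.429
outer loop
vertex -1.272 -2.225 1.167
vertex -0.972 -2.323 1.803
vertex -1.448 -2.732 1.471
endloop
endfacet
facet normal -0.820 -0.057 -0.569
outer loop
vertex -1.272 -2.225 1.167
vertex -1.448 -2.732 1.471
vertex -2.308 -1.397 2.577
endloop
endfacet
facet normal 0.742 -0.515 -0.429
outer loop
vertex -1.448 -2.732 1.471
vertex -0.972 -2.323 1.803
vertex -1.266 -2.931 2.024
endloop
endfacet
facet normal -0.815 -0.576 0.061
outer loop
vertex -1.448 -2.732 1.471
vertex -1.266 -2.931 2.024
vertex -2.308 -1.397 2.577
endloop
endfacet
facet normal 0.742 -0.515 -0.430
outer loop
vertex -1.266 -2.931 2.024
vertex -0.972 -2.323 1.803
vertex -0.862 -2.673 2.412
endloop
endfacet
facet normal -0.384 -0.533 0.754
outer loop
vertex -1.266 -2.931 2.024
vertex -0.862 -2.673 2.412
vertex -2.308 -1.397 2.577
endloop
endfacet
facet normal 0.743 -0.514 -0.429
outer loop
vertex -0.862 -2.673 2.412
vertex -0.972 -2.323 1.803
vertex -0.542 -2.151 2.341
endloop
endfacet
facet normal 0.150 0.042 0.988
outer loop
vertex -0.862 -2.673 2.412
vertex -0.542 -2.151 2.341
vertex -2.308 -1.397 2.577
endloop
endfacet
facet normal -0.641 -0.345 -0.685
outer loop
vertex -1.175 -1.058 2.014
vertex -2.288 -0.612 2.83
vertex -1.148 0.414 1.247
endloop
endfacet
facet normal 0.767 -0.307 -0.563
outer loop
vertex 0.108 1.092 2.59
vertex -1.175 -1.058 2.014
vertex -1.148 0.414 1.247
endloop
endfacet
facet normal -0.641 -0.346 -0.686
outer loop
vertex -1.148 0.414 1.247
vertex -2.288 -0.612 2.83
vertex -2.261 0.859 2.063
endloop
endfacet
facet normal 0.016 0.887 -0.462
outer loop
vertex -2.261 0.859 2.063
vertex 0.108 1.092 2.59
vertex -1.148 0.414 1.247
endloop
endfacet
facet normal -0.016 -0.886 0.463
outer loop
vertex -1.175 -1.058 2.014
vertex -1.032 0.066 4.173
vertex -2.288 -0.612 2.83
endloop
endfacet
facet normal 0.768 -0.307 -0.562
outer loop
vertex 0.081 -0.379 3.357
vertex -1.175 -1.058 2.014
vertex 0.108 1.092 2.59
endloop
endfacet
facet normal -0.015 -0.886 0.463
outer loop
vertex 0.081 -0.379 3.357
vertex -1.032 0.066 4.173
vertex -1.175 -1.058 2.014
endloop
endfacet
facet normal -0.767 0.307 0.563
outer loop
vertex -2.288 -0.612 2.83
vertex -1.032 0.066 4.173
vertex -2.261 0.859 2.063
endloop
endfacet
facet normal 0.016 0.886 -0.463
outer loop
vertex -1.005 1.538 3.406
vertex 0.108 1.092 2.59
vertex -2.261 0.859 2.063
endloop
endfacet
facet normal -0.768 0.307 0.563
outer loop
vertex -2.261 0.859 2.063
vertex -1.032 0.066 4.173
vertex -1.005 1.538 3.406
endloop
endfacet
facet normal 0.641 0.346 0.685
outer loop
vertex -1.005 1.538 3.406
vertex 0.081 -0.379 3.357
vertex 0.108 1.092 2.59
endloop
endfacet
facet normal 0.641 0.345 0.686
outer loop
vertex -1.032 0.066 4.173
vertex 0.081 -0.379 3.357
vertex -1.005 1.538 3.406
endloop
endfacet

endsolid


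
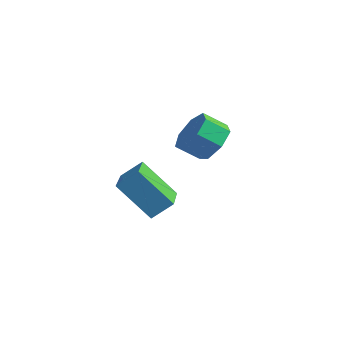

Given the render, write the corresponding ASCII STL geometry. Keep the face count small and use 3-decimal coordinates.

solid 
facet normal 0.531 0.609 -0.590
outer loop
vertex -1.405 0.004 -2.326
vertex -2.213 0.491 -2.55
vertex -1.591 0.653 -1.823
endloop
endfacet
facet normal 0.819 -0.186 0.543
outer loop
vertex -1.405 0.004 -2.326
vertex -1.591 0.653 -1.823
vertex -1.998 -0.678 -1.666
endloop
endfacet
facet normal 0.818 -0.186 0.544
outer loop
vertex -1.998 -0.678 -1.666
vertex -1.591 0.653 -1.823
vertex -2.185 -0.029 -1.163
endloop
endfacet
facet normal -0.530 -0.610 0.589
outer loop
vertex -1.998 -0.678 -1.666
vertex -2.185 -0.029 -1.163
vertex -2.807 -0.191 -1.89
endloop
endfacet
facet normal 0.531 0.609 -0.590
outer loop
vertex -1.591 0.653 -1.823
vertex -2.213 0.491 -2.55
vertex -2.246 1.18 -1.868
endloop
endfacet
facet normal 0.336 0.487 0.806
outer loop
vertex -1.591 0.653 -1.823
vertex -2.246 1.18 -1.868
vertex -2.185 -0.029 -1.163
endloop
endfacet
facet normal 0.336 0.487 0.806
outer loop
vertex -2.185 -0.029 -1.163
vertex -2.246 1.18 -1.868
vertex -2.84 0.497 -1.208
endloop
endfacet
facet normal -0.530 -0.610 0.589
outer loop
vertex -2.185 -0.029 -1.163
vertex -2.84 0.497 -1.208
vertex -2.807 -0.191 -1.89
endloop
endfacet
facet normal 0.530 0.609 -0.590
outer loop
vertex -2.246 1.18 -1.868
vertex -2.213 0.491 -2.55
vertex -2.876 1.188 -2.426
endloop
endfacet
facet normal -0.399 0.793 0.461
outer loop
vertex -2.246 1.18 -1.868
vertex -2.876 1.188 -2.426
vertex -2.84 0.497 -1.208
endloop
endfacet
facet normal -0.398 0.793 0.462
outer loop
vertex -2.84 0.497 -1.208
vertex -2.876 1.188 -2.426
vertex -3.47 0.506 -1.766
endloop
endfacet
facet normal -0.531 -0.609 0.589
outer loop
vertex -2.84 0.497 -1.208
vertex -3.47 0.506 -1.766
vertex -2.807 -0.191 -1.89
endloop
endfacet
facet normal 0.531 0.610 -0.589
outer loop
vertex -2.876 1.188 -2.426
vertex -2.213 0.491 -2.55
vertex -3.007 0.672 -3.078
endloop
endfacet
facet normal -0.833 0.503 -0.230
outer loop
vertex -2.876 1.188 -2.426
vertex -3.007 0.672 -3.078
vertex -3.47 0.506 -1.766
endloop
endfacet
facet normal -0.834 0.502 -0.231
outer loop
vertex -3.47 0.506 -1.766
vertex -3.007 0.672 -3.078
vertex -3.601 -0.011 -2.417
endloop
endfacet
facet normal -0.530 -0.609 0.590
outer loop
vertex -3.47 0.506 -1.766
vertex -3.601 -0.011 -2.417
vertex -2.807 -0.191 -1.89
endloop
endfacet
facet normal 0.531 0.609 -0.589
outer loop
vertex -3.007 0.672 -3.078
vertex -2.213 0.491 -2.55
vertex -2.54 0.019 -3.332
endloop
endfacet
facet normal -0.641 -0.167 -0.749
outer loop
vertex -3.007 0.672 -3.078
vertex -2.54 0.019 -3.332
vertex -3.601 -0.011 -2.417
endloop
endfacet
facet normal -0.641 -0.166 -0.749
outer loop
vertex -3.601 -0.011 -2.417
vertex -2.54 0.019 -3.332
vertex -3.134 -0.663 -2.672
endloop
endfacet
facet normal -0.530 -0.610 0.590
outer loop
vertex -3.601 -0.011 -2.417
vertex -3.134 -0.663 -2.672
vertex -2.807 -0.191 -1.89
endloop
endfacet
facet normal 0.530 0.610 -0.590
outer loop
vertex -2.54 0.019 -3.332
vertex -2.213 0.491 -2.55
vertex -1.827 -0.278 -2.998
endloop
endfacet
facet normal 0.034 -0.710 -0.703
outer loop
vertex -2.54 0.019 -3.332
vertex -1.827 -0.278 -2.998
vertex -3.134 -0.663 -2.672
endloop
endfacet
facet normal 0.034 -0.711 -0.703
outer loop
vertex -3.134 -0.663 -2.672
vertex -1.827 -0.278 -2.998
vertex -2.42 -0.96 -2.337
endloop
endfacet
facet normal -0.530 -0.609 0.590
outer loop
vertex -3.134 -0.663 -2.672
vertex -2.42 -0.96 -2.337
vertex -2.807 -0.191 -1.89
endloop
endfacet
facet normal 0.531 0.609 -0.589
outer loop
vertex -1.827 -0.278 -2.998
vertex -2.213 0.491 -2.55
vertex -1.405 0.004 -2.326
endloop
endfacet
facet normal 0.684 -0.718 -0.128
outer loop
vertex -1.827 -0.278 -2.998
vertex -1.405 0.004 -2.326
vertex -2.42 -0.96 -2.337
endloop
endfacet
facet normal 0.684 -0.718 -0.128
outer loop
vertex -2.42 -0.96 -2.337
vertex -1.405 0.004 -2.326
vertex -1.998 -0.678 -1.666
endloop
endfacet
facet normal -0.530 -0.609 0.590
outer loop
vertex -2.42 -0.96 -2.337
vertex -1.998 -0.678 -1.666
vertex -2.807 -0.191 -1.89
endloop
endfacet
facet normal -0.604 -0.308 0.735
outer loop
vertex -1.396 -4.207 -2.149
vertex -2.7 -2.748 -2.609
vertex -1.873 -4.84 -2.807
endloop
endfacet
facet normal 0.648 -0.726 0.228
outer loop
vertex -0.72 -4.252 -4.211
vertex -1.396 -4.207 -2.149
vertex -1.873 -4.84 -2.807
endloop
endfacet
facet normal -0.603 -0.308 0.735
outer loop
vertex -1.873 -4.84 -2.807
vertex -2.7 -2.748 -2.609
vertex -3.177 -3.382 -3.266
endloop
endfacet
facet normal -0.463 -0.615 -0.638
outer loop
vertex -3.177 -3.382 -3.266
vertex -0.72 -4.252 -4.211
vertex -1.873 -4.84 -2.807
endloop
endfacet
facet normal 0.463 0.615 0.638
outer loop
vertex -1.396 -4.207 -2.149
vertex -1.547 -2.16 -4.013
vertex -2.7 -2.748 -2.609
endloop
endfacet
facet normal 0.649 -0.725 0.229
outer loop
vertex -0.243 -3.618 -3.554
vertex -1.396 -4.207 -2.149
vertex -0.72 -4.252 -4.211
endloop
endfacet
facet normal 0.463 0.615 0.638
outer loop
vertex -0.243 -3.618 -3.554
vertex -1.547 -2.16 -4.013
vertex -1.396 -4.207 -2.149
endloop
endfacet
facet normal -0.649 0.726 -0.229
outer loop
vertex -2.7 -2.748 -2.609
vertex -1.547 -2.16 -4.013
vertex -3.177 -3.382 -3.266
endloop
endfacet
facet normal -0.463 -0.615 -0.638
outer loop
vertex -2.024 -2.793 -4.671
vertex -0.72 -4.252 -4.211
vertex -3.177 -3.382 -3.266
endloop
endfacet
facet normal -0.649 0.726 -0.228
outer loop
vertex -3.177 -3.382 -3.266
vertex -1.547 -2.16 -4.013
vertex -2.024 -2.793 -4.671
endloop
endfacet
facet normal 0.604 0.308 -0.735
outer loop
vertex -2.024 -2.793 -4.671
vertex -0.243 -3.618 -3.554
vertex -0.72 -4.252 -4.211
endloop
endfacet
facet normal 0.604 0.309 -0.735
outer loop
vertex -1.547 -2.16 -4.013
vertex -0.243 -3.618 -3.554
vertex -2.024 -2.793 -4.671
endloop
endfacet

endsolid


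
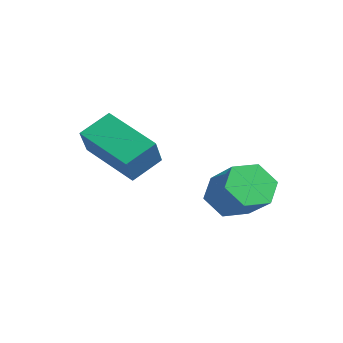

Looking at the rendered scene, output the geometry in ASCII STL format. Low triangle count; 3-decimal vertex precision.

solid 
facet normal -0.814 -0.008 -0.581
outer loop
vertex 3.32 -0.81 -0.849
vertex 2.896 -1.177 -0.25
vertex 2.919 -0.358 -0.294
endloop
endfacet
facet normal 0.314 0.835 -0.453
outer loop
vertex 3.32 -0.81 -0.849
vertex 2.919 -0.358 -0.294
vertex 4.467 -0.797 -0.029
endloop
endfacet
facet normal 0.314 0.834 -0.453
outer loop
vertex 4.467 -0.797 -0.029
vertex 2.919 -0.358 -0.294
vertex 4.066 -0.345 0.525
endloop
endfacet
facet normal 0.814 0.010 0.581
outer loop
vertex 4.467 -0.797 -0.029
vertex 4.066 -0.345 0.525
vertex 4.044 -1.163 0.57
endloop
endfacet
facet normal -0.814 -0.008 -0.581
outer loop
vertex 2.919 -0.358 -0.294
vertex 2.896 -1.177 -0.25
vertex 2.495 -0.724 0.305
endloop
endfacet
facet normal -0.266 0.895 0.358
outer loop
vertex 2.919 -0.358 -0.294
vertex 2.495 -0.724 0.305
vertex 4.066 -0.345 0.525
endloop
endfacet
facet normal -0.266 0.895 0.359
outer loop
vertex 4.066 -0.345 0.525
vertex 2.495 -0.724 0.305
vertex 3.643 -0.711 1.124
endloop
endfacet
facet normal 0.814 0.010 0.581
outer loop
vertex 4.066 -0.345 0.525
vertex 3.643 -0.711 1.124
vertex 4.044 -1.163 0.57
endloop
endfacet
facet normal -0.814 -0.009 -0.581
outer loop
vertex 2.495 -0.724 0.305
vertex 2.896 -1.177 -0.25
vertex 2.473 -1.543 0.349
endloop
endfacet
facet normal -0.580 0.059 0.812
outer loop
vertex 2.495 -0.724 0.305
vertex 2.473 -1.543 0.349
vertex 3.643 -0.711 1.124
endloop
endfacet
facet normal -0.581 0.061 0.812
outer loop
vertex 3.643 -0.711 1.124
vertex 2.473 -1.543 0.349
vertex 3.62 -1.53 1.169
endloop
endfacet
facet normal 0.814 0.009 0.581
outer loop
vertex 3.643 -0.711 1.124
vertex 3.62 -1.53 1.169
vertex 4.044 -1.163 0.57
endloop
endfacet
facet normal -0.814 -0.010 -0.581
outer loop
vertex 2.473 -1.543 0.349
vertex 2.896 -1.177 -0.25
vertex 2.874 -1.995 -0.205
endloop
endfacet
facet normal -0.314 -0.834 0.453
outer loop
vertex 2.473 -1.543 0.349
vertex 2.874 -1.995 -0.205
vertex 3.62 -1.53 1.169
endloop
endfacet
facet normal -0.314 -0.835 0.453
outer loop
vertex 3.62 -1.53 1.169
vertex 2.874 -1.995 -0.205
vertex 4.021 -1.982 0.614
endloop
endfacet
facet normal 0.814 0.008 0.581
outer loop
vertex 3.62 -1.53 1.169
vertex 4.021 -1.982 0.614
vertex 4.044 -1.163 0.57
endloop
endfacet
facet normal -0.814 -0.010 -0.581
outer loop
vertex 2.874 -1.995 -0.205
vertex 2.896 -1.177 -0.25
vertex 3.297 -1.629 -0.804
endloop
endfacet
facet normal 0.266 -0.895 -0.359
outer loop
vertex 2.874 -1.995 -0.205
vertex 3.297 -1.629 -0.804
vertex 4.021 -1.982 0.614
endloop
endfacet
facet normal 0.266 -0.895 -0.359
outer loop
vertex 4.021 -1.982 0.614
vertex 3.297 -1.629 -0.804
vertex 4.445 -1.616 0.015
endloop
endfacet
facet normal 0.814 0.008 0.581
outer loop
vertex 4.021 -1.982 0.614
vertex 4.445 -1.616 0.015
vertex 4.044 -1.163 0.57
endloop
endfacet
facet normal -0.814 -0.009 -0.581
outer loop
vertex 3.297 -1.629 -0.804
vertex 2.896 -1.177 -0.25
vertex 3.32 -0.81 -0.849
endloop
endfacet
facet normal 0.580 -0.061 -0.812
outer loop
vertex 3.297 -1.629 -0.804
vertex 3.32 -0.81 -0.849
vertex 4.445 -1.616 0.015
endloop
endfacet
facet normal 0.581 -0.059 -0.812
outer loop
vertex 4.445 -1.616 0.015
vertex 3.32 -0.81 -0.849
vertex 4.467 -0.797 -0.029
endloop
endfacet
facet normal 0.814 0.009 0.581
outer loop
vertex 4.445 -1.616 0.015
vertex 4.467 -0.797 -0.029
vertex 4.044 -1.163 0.57
endloop
endfacet
facet normal -0.857 -0.327 0.399
outer loop
vertex 1.2 -4.926 2.226
vertex 1.109 -3.983 2.805
vertex 0.589 -4.429 1.321
endloop
endfacet
facet normal 0.082 -0.849 -0.522
outer loop
vertex 2.191 -3.817 0.575
vertex 1.2 -4.926 2.226
vertex 0.589 -4.429 1.321
endloop
endfacet
facet normal -0.857 -0.327 0.399
outer loop
vertex 0.589 -4.429 1.321
vertex 1.109 -3.983 2.805
vertex 0.498 -3.486 1.9
endloop
endfacet
facet normal -0.509 0.414 -0.754
outer loop
vertex 0.498 -3.486 1.9
vertex 2.191 -3.817 0.575
vertex 0.589 -4.429 1.321
endloop
endfacet
facet normal 0.509 -0.414 0.754
outer loop
vertex 1.2 -4.926 2.226
vertex 2.711 -3.371 2.059
vertex 1.109 -3.983 2.805
endloop
endfacet
facet normal 0.082 -0.849 -0.522
outer loop
vertex 2.802 -4.314 1.48
vertex 1.2 -4.926 2.226
vertex 2.191 -3.817 0.575
endloop
endfacet
facet normal 0.509 -0.414 0.754
outer loop
vertex 2.802 -4.314 1.48
vertex 2.711 -3.371 2.059
vertex 1.2 -4.926 2.226
endloop
endfacet
facet normal -0.082 0.849 0.522
outer loop
vertex 1.109 -3.983 2.805
vertex 2.711 -3.371 2.059
vertex 0.498 -3.486 1.9
endloop
endfacet
facet normal -0.509 0.414 -0.754
outer loop
vertex 2.1 -2.874 1.154
vertex 2.191 -3.817 0.575
vertex 0.498 -3.486 1.9
endloop
endfacet
facet normal -0.082 0.849 0.522
outer loop
vertex 0.498 -3.486 1.9
vertex 2.711 -3.371 2.059
vertex 2.1 -2.874 1.154
endloop
endfacet
facet normal 0.857 0.327 -0.399
outer loop
vertex 2.1 -2.874 1.154
vertex 2.802 -4.314 1.48
vertex 2.191 -3.817 0.575
endloop
endfacet
facet normal 0.857 0.327 -0.399
outer loop
vertex 2.711 -3.371 2.059
vertex 2.802 -4.314 1.48
vertex 2.1 -2.874 1.154
endloop
endfacet

endsolid


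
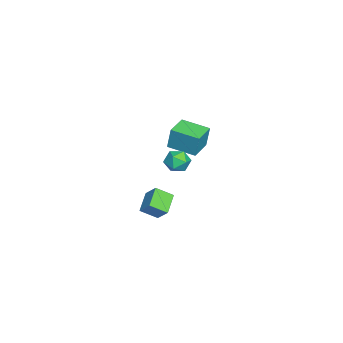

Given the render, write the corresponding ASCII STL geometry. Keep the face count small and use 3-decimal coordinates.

solid 
facet normal -0.958 0.287 0.021
outer loop
vertex -3.824 1.688 1.118
vertex -3.365 3.24 0.852
vertex -3.916 1.482 -0.243
endloop
endfacet
facet normal -0.280 -0.946 0.162
outer loop
vertex -2.575 1.08 -0.272
vertex -3.824 1.688 1.118
vertex -3.916 1.482 -0.243
endloop
endfacet
facet normal -0.958 0.287 0.021
outer loop
vertex -3.916 1.482 -0.243
vertex -3.365 3.24 0.852
vertex -3.457 3.034 -0.509
endloop
endfacet
facet normal -0.066 -0.150 -0.987
outer loop
vertex -3.457 3.034 -0.509
vertex -2.575 1.08 -0.272
vertex -3.916 1.482 -0.243
endloop
endfacet
facet normal 0.066 0.150 0.987
outer loop
vertex -3.824 1.688 1.118
vertex -2.024 2.838 0.823
vertex -3.365 3.24 0.852
endloop
endfacet
facet normal -0.280 -0.946 0.162
outer loop
vertex -2.483 1.286 1.089
vertex -3.824 1.688 1.118
vertex -2.575 1.08 -0.272
endloop
endfacet
facet normal 0.066 0.150 0.987
outer loop
vertex -2.483 1.286 1.089
vertex -2.024 2.838 0.823
vertex -3.824 1.688 1.118
endloop
endfacet
facet normal 0.280 0.946 -0.162
outer loop
vertex -3.365 3.24 0.852
vertex -2.024 2.838 0.823
vertex -3.457 3.034 -0.509
endloop
endfacet
facet normal -0.066 -0.150 -0.987
outer loop
vertex -2.116 2.632 -0.538
vertex -2.575 1.08 -0.272
vertex -3.457 3.034 -0.509
endloop
endfacet
facet normal 0.280 0.946 -0.162
outer loop
vertex -3.457 3.034 -0.509
vertex -2.024 2.838 0.823
vertex -2.116 2.632 -0.538
endloop
endfacet
facet normal 0.958 -0.287 -0.021
outer loop
vertex -2.116 2.632 -0.538
vertex -2.483 1.286 1.089
vertex -2.575 1.08 -0.272
endloop
endfacet
facet normal 0.958 -0.287 -0.021
outer loop
vertex -2.024 2.838 0.823
vertex -2.483 1.286 1.089
vertex -2.116 2.632 -0.538
endloop
endfacet
facet normal -0.650 0.633 0.421
outer loop
vertex 0.626 2.787 0.868
vertex 0.159 2.2 1.03
vertex 0.695 2.414 1.535
endloop
endfacet
facet normal 0.019 0.873 0.487
outer loop
vertex 0.626 2.787 0.868
vertex 0.695 2.414 1.535
vertex 1.322 2.619 1.143
endloop
endfacet
facet normal 0.294 0.941 -0.169
outer loop
vertex 0.626 2.787 0.868
vertex 1.322 2.619 1.143
vertex 1.173 2.531 0.395
endloop
endfacet
facet normal -0.205 0.742 -0.639
outer loop
vertex 0.626 2.787 0.868
vertex 1.173 2.531 0.395
vertex 0.454 2.272 0.325
endloop
endfacet
facet normal -0.788 0.552 -0.273
outer loop
vertex 0.626 2.787 0.868
vertex 0.454 2.272 0.325
vertex 0.159 2.2 1.03
endloop
endfacet
facet normal 0.398 0.380 0.835
outer loop
vertex 1.322 2.619 1.143
vertex 0.695 2.414 1.535
vertex 1.286 1.928 1.475
endloop
endfacet
facet normal -0.684 -0.010 0.730
outer loop
vertex 0.695 2.414 1.535
vertex 0.159 2.2 1.03
vertex 0.567 1.669 1.405
endloop
endfacet
facet normal -0.908 -0.142 -0.394
outer loop
vertex 0.159 2.2 1.03
vertex 0.454 2.272 0.325
vertex 0.418 1.581 0.657
endloop
endfacet
facet normal 0.036 0.166 -0.986
outer loop
vertex 0.454 2.272 0.325
vertex 1.173 2.531 0.395
vertex 1.045 1.786 0.265
endloop
endfacet
facet normal 0.843 0.489 -0.225
outer loop
vertex 1.173 2.531 0.395
vertex 1.322 2.619 1.143
vertex 1.581 2.0 0.77
endloop
endfacet
facet normal 0.205 -0.742 0.639
outer loop
vertex 1.114 1.413 0.932
vertex 1.286 1.928 1.475
vertex 0.567 1.669 1.405
endloop
endfacet
facet normal -0.294 -0.941 0.169
outer loop
vertex 1.114 1.413 0.932
vertex 0.567 1.669 1.405
vertex 0.418 1.581 0.657
endloop
endfacet
facet normal -0.019 -0.873 -0.487
outer loop
vertex 1.114 1.413 0.932
vertex 0.418 1.581 0.657
vertex 1.045 1.786 0.265
endloop
endfacet
facet normal 0.650 -0.633 -0.421
outer loop
vertex 1.114 1.413 0.932
vertex 1.045 1.786 0.265
vertex 1.581 2.0 0.77
endloop
endfacet
facet normal 0.788 -0.552 0.273
outer loop
vertex 1.114 1.413 0.932
vertex 1.581 2.0 0.77
vertex 1.286 1.928 1.475
endloop
endfacet
facet normal -0.036 -0.166 0.986
outer loop
vertex 0.567 1.669 1.405
vertex 1.286 1.928 1.475
vertex 0.695 2.414 1.535
endloop
endfacet
facet normal -0.843 -0.489 0.225
outer loop
vertex 0.418 1.581 0.657
vertex 0.567 1.669 1.405
vertex 0.159 2.2 1.03
endloop
endfacet
facet normal -0.398 -0.380 -0.835
outer loop
vertex 1.045 1.786 0.265
vertex 0.418 1.581 0.657
vertex 0.454 2.272 0.325
endloop
endfacet
facet normal 0.684 0.010 -0.730
outer loop
vertex 1.581 2.0 0.77
vertex 1.045 1.786 0.265
vertex 1.173 2.531 0.395
endloop
endfacet
facet normal 0.908 0.142 0.394
outer loop
vertex 1.286 1.928 1.475
vertex 1.581 2.0 0.77
vertex 1.322 2.619 1.143
endloop
endfacet
facet normal -0.889 0.112 0.444
outer loop
vertex 3.521 1.393 0.571
vertex 3.348 2.271 0.004
vertex 3.08 0.828 -0.169
endloop
endfacet
facet normal 0.164 -0.829 0.535
outer loop
vertex 4.192 0.689 -0.724
vertex 3.521 1.393 0.571
vertex 3.08 0.828 -0.169
endloop
endfacet
facet normal -0.889 0.112 0.443
outer loop
vertex 3.08 0.828 -0.169
vertex 3.348 2.271 0.004
vertex 2.908 1.707 -0.736
endloop
endfacet
facet normal -0.427 -0.548 -0.719
outer loop
vertex 2.908 1.707 -0.736
vertex 4.192 0.689 -0.724
vertex 3.08 0.828 -0.169
endloop
endfacet
facet normal 0.427 0.548 0.719
outer loop
vertex 3.521 1.393 0.571
vertex 4.46 2.132 -0.551
vertex 3.348 2.271 0.004
endloop
endfacet
facet normal 0.163 -0.829 0.535
outer loop
vertex 4.632 1.253 0.016
vertex 3.521 1.393 0.571
vertex 4.192 0.689 -0.724
endloop
endfacet
facet normal 0.428 0.548 0.719
outer loop
vertex 4.632 1.253 0.016
vertex 4.46 2.132 -0.551
vertex 3.521 1.393 0.571
endloop
endfacet
facet normal -0.163 0.829 -0.535
outer loop
vertex 3.348 2.271 0.004
vertex 4.46 2.132 -0.551
vertex 2.908 1.707 -0.736
endloop
endfacet
facet normal -0.428 -0.548 -0.718
outer loop
vertex 4.019 1.567 -1.291
vertex 4.192 0.689 -0.724
vertex 2.908 1.707 -0.736
endloop
endfacet
facet normal -0.163 0.829 -0.535
outer loop
vertex 2.908 1.707 -0.736
vertex 4.46 2.132 -0.551
vertex 4.019 1.567 -1.291
endloop
endfacet
facet normal 0.889 -0.111 -0.444
outer loop
vertex 4.019 1.567 -1.291
vertex 4.632 1.253 0.016
vertex 4.192 0.689 -0.724
endloop
endfacet
facet normal 0.889 -0.112 -0.444
outer loop
vertex 4.46 2.132 -0.551
vertex 4.632 1.253 0.016
vertex 4.019 1.567 -1.291
endloop
endfacet

endsolid


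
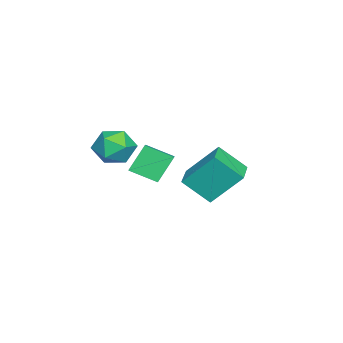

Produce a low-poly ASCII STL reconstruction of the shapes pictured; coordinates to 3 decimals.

solid 
facet normal -0.449 0.351 0.821
outer loop
vertex -1.071 -1.163 -3.218
vertex -0.313 -0.974 -2.884
vertex -1.133 0.073 -3.78
endloop
endfacet
facet normal -0.892 -0.223 -0.393
outer loop
vertex -0.467 -0.446 -4.996
vertex -1.071 -1.163 -3.218
vertex -1.133 0.073 -3.78
endloop
endfacet
facet normal -0.449 0.351 0.821
outer loop
vertex -1.133 0.073 -3.78
vertex -0.313 -0.974 -2.884
vertex -0.374 0.263 -3.446
endloop
endfacet
facet normal -0.046 0.909 -0.413
outer loop
vertex -0.374 0.263 -3.446
vertex -0.467 -0.446 -4.996
vertex -1.133 0.073 -3.78
endloop
endfacet
facet normal 0.045 -0.910 0.413
outer loop
vertex -1.071 -1.163 -3.218
vertex 0.353 -1.493 -4.1
vertex -0.313 -0.974 -2.884
endloop
endfacet
facet normal -0.892 -0.222 -0.393
outer loop
vertex -0.406 -1.683 -4.434
vertex -1.071 -1.163 -3.218
vertex -0.467 -0.446 -4.996
endloop
endfacet
facet normal 0.046 -0.909 0.414
outer loop
vertex -0.406 -1.683 -4.434
vertex 0.353 -1.493 -4.1
vertex -1.071 -1.163 -3.218
endloop
endfacet
facet normal 0.892 0.223 0.393
outer loop
vertex -0.313 -0.974 -2.884
vertex 0.353 -1.493 -4.1
vertex -0.374 0.263 -3.446
endloop
endfacet
facet normal -0.045 0.909 -0.413
outer loop
vertex 0.291 -0.257 -4.662
vertex -0.467 -0.446 -4.996
vertex -0.374 0.263 -3.446
endloop
endfacet
facet normal 0.892 0.223 0.392
outer loop
vertex -0.374 0.263 -3.446
vertex 0.353 -1.493 -4.1
vertex 0.291 -0.257 -4.662
endloop
endfacet
facet normal 0.449 -0.351 -0.821
outer loop
vertex 0.291 -0.257 -4.662
vertex -0.406 -1.683 -4.434
vertex -0.467 -0.446 -4.996
endloop
endfacet
facet normal 0.449 -0.351 -0.822
outer loop
vertex 0.353 -1.493 -4.1
vertex -0.406 -1.683 -4.434
vertex 0.291 -0.257 -4.662
endloop
endfacet
facet normal -0.811 0.545 -0.214
outer loop
vertex 1.507 -1.318 -2.664
vertex 1.171 -1.458 -1.746
vertex 1.747 -0.681 -1.948
endloop
endfacet
facet normal -0.249 0.764 -0.596
outer loop
vertex 1.507 -1.318 -2.664
vertex 1.747 -0.681 -1.948
vertex 2.43 -0.969 -2.602
endloop
endfacet
facet normal -0.014 0.210 -0.978
outer loop
vertex 1.507 -1.318 -2.664
vertex 2.43 -0.969 -2.602
vertex 2.274 -1.924 -2.805
endloop
endfacet
facet normal -0.430 -0.351 -0.832
outer loop
vertex 1.507 -1.318 -2.664
vertex 2.274 -1.924 -2.805
vertex 1.496 -2.226 -2.275
endloop
endfacet
facet normal -0.922 -0.143 -0.359
outer loop
vertex 1.507 -1.318 -2.664
vertex 1.496 -2.226 -2.275
vertex 1.171 -1.458 -1.746
endloop
endfacet
facet normal 0.268 0.953 -0.140
outer loop
vertex 2.43 -0.969 -2.602
vertex 1.747 -0.681 -1.948
vertex 2.664 -0.894 -1.645
endloop
endfacet
facet normal -0.642 0.600 0.478
outer loop
vertex 1.747 -0.681 -1.948
vertex 1.171 -1.458 -1.746
vertex 1.886 -1.196 -1.115
endloop
endfacet
facet normal -0.823 -0.515 0.242
outer loop
vertex 1.171 -1.458 -1.746
vertex 1.496 -2.226 -2.275
vertex 1.73 -2.151 -1.318
endloop
endfacet
facet normal -0.025 -0.852 -0.523
outer loop
vertex 1.496 -2.226 -2.275
vertex 2.274 -1.924 -2.805
vertex 2.413 -2.439 -1.972
endloop
endfacet
facet normal 0.649 0.055 -0.759
outer loop
vertex 2.274 -1.924 -2.805
vertex 2.43 -0.969 -2.602
vertex 2.989 -1.662 -2.174
endloop
endfacet
facet normal 0.430 0.351 0.832
outer loop
vertex 2.653 -1.802 -1.256
vertex 2.664 -0.894 -1.645
vertex 1.886 -1.196 -1.115
endloop
endfacet
facet normal 0.014 -0.210 0.978
outer loop
vertex 2.653 -1.802 -1.256
vertex 1.886 -1.196 -1.115
vertex 1.73 -2.151 -1.318
endloop
endfacet
facet normal 0.249 -0.764 0.596
outer loop
vertex 2.653 -1.802 -1.256
vertex 1.73 -2.151 -1.318
vertex 2.413 -2.439 -1.972
endloop
endfacet
facet normal 0.811 -0.545 0.214
outer loop
vertex 2.653 -1.802 -1.256
vertex 2.413 -2.439 -1.972
vertex 2.989 -1.662 -2.174
endloop
endfacet
facet normal 0.922 0.143 0.359
outer loop
vertex 2.653 -1.802 -1.256
vertex 2.989 -1.662 -2.174
vertex 2.664 -0.894 -1.645
endloop
endfacet
facet normal 0.025 0.852 0.523
outer loop
vertex 1.886 -1.196 -1.115
vertex 2.664 -0.894 -1.645
vertex 1.747 -0.681 -1.948
endloop
endfacet
facet normal -0.649 -0.055 0.759
outer loop
vertex 1.73 -2.151 -1.318
vertex 1.886 -1.196 -1.115
vertex 1.171 -1.458 -1.746
endloop
endfacet
facet normal -0.268 -0.953 0.140
outer loop
vertex 2.413 -2.439 -1.972
vertex 1.73 -2.151 -1.318
vertex 1.496 -2.226 -2.275
endloop
endfacet
facet normal 0.642 -0.600 -0.478
outer loop
vertex 2.989 -1.662 -2.174
vertex 2.413 -2.439 -1.972
vertex 2.274 -1.924 -2.805
endloop
endfacet
facet normal 0.823 0.515 -0.242
outer loop
vertex 2.664 -0.894 -1.645
vertex 2.989 -1.662 -2.174
vertex 2.43 -0.969 -2.602
endloop
endfacet
facet normal -0.992 -0.118 -0.035
outer loop
vertex 3.13 2.985 -0.937
vertex 3.033 4.108 -1.957
vertex 3.327 1.738 -2.329
endloop
endfacet
facet normal 0.064 -0.739 0.671
outer loop
vertex 4.627 1.892 -2.283
vertex 3.13 2.985 -0.937
vertex 3.327 1.738 -2.329
endloop
endfacet
facet normal -0.992 -0.118 -0.035
outer loop
vertex 3.327 1.738 -2.329
vertex 3.033 4.108 -1.957
vertex 3.23 2.861 -3.349
endloop
endfacet
facet normal 0.105 -0.664 -0.741
outer loop
vertex 3.23 2.861 -3.349
vertex 4.627 1.892 -2.283
vertex 3.327 1.738 -2.329
endloop
endfacet
facet normal -0.105 0.664 0.741
outer loop
vertex 3.13 2.985 -0.937
vertex 4.333 4.262 -1.911
vertex 3.033 4.108 -1.957
endloop
endfacet
facet normal 0.064 -0.739 0.671
outer loop
vertex 4.43 3.139 -0.891
vertex 3.13 2.985 -0.937
vertex 4.627 1.892 -2.283
endloop
endfacet
facet normal -0.105 0.664 0.741
outer loop
vertex 4.43 3.139 -0.891
vertex 4.333 4.262 -1.911
vertex 3.13 2.985 -0.937
endloop
endfacet
facet normal -0.064 0.739 -0.671
outer loop
vertex 3.033 4.108 -1.957
vertex 4.333 4.262 -1.911
vertex 3.23 2.861 -3.349
endloop
endfacet
facet normal 0.105 -0.664 -0.741
outer loop
vertex 4.53 3.015 -3.303
vertex 4.627 1.892 -2.283
vertex 3.23 2.861 -3.349
endloop
endfacet
facet normal -0.064 0.739 -0.671
outer loop
vertex 3.23 2.861 -3.349
vertex 4.333 4.262 -1.911
vertex 4.53 3.015 -3.303
endloop
endfacet
facet normal 0.992 0.118 0.035
outer loop
vertex 4.53 3.015 -3.303
vertex 4.43 3.139 -0.891
vertex 4.627 1.892 -2.283
endloop
endfacet
facet normal 0.992 0.118 0.035
outer loop
vertex 4.333 4.262 -1.911
vertex 4.43 3.139 -0.891
vertex 4.53 3.015 -3.303
endloop
endfacet

endsolid


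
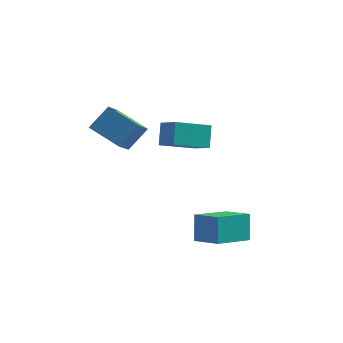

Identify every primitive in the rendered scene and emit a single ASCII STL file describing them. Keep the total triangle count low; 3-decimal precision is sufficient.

solid 
facet normal -0.874 0.324 0.361
outer loop
vertex -2.639 0.853 2.212
vertex -2.583 2.116 1.215
vertex -3.312 0.118 1.243
endloop
endfacet
facet normal -0.035 -0.784 0.619
outer loop
vertex -1.817 -0.436 0.625
vertex -2.639 0.853 2.212
vertex -3.312 0.118 1.243
endloop
endfacet
facet normal -0.874 0.324 0.361
outer loop
vertex -3.312 0.118 1.243
vertex -2.583 2.116 1.215
vertex -3.256 1.381 0.246
endloop
endfacet
facet normal -0.484 -0.529 -0.697
outer loop
vertex -3.256 1.381 0.246
vertex -1.817 -0.436 0.625
vertex -3.312 0.118 1.243
endloop
endfacet
facet normal 0.484 0.529 0.697
outer loop
vertex -2.639 0.853 2.212
vertex -1.088 1.562 0.597
vertex -2.583 2.116 1.215
endloop
endfacet
facet normal -0.035 -0.784 0.619
outer loop
vertex -1.144 0.299 1.594
vertex -2.639 0.853 2.212
vertex -1.817 -0.436 0.625
endloop
endfacet
facet normal 0.484 0.529 0.697
outer loop
vertex -1.144 0.299 1.594
vertex -1.088 1.562 0.597
vertex -2.639 0.853 2.212
endloop
endfacet
facet normal 0.035 0.784 -0.619
outer loop
vertex -2.583 2.116 1.215
vertex -1.088 1.562 0.597
vertex -3.256 1.381 0.246
endloop
endfacet
facet normal -0.484 -0.529 -0.697
outer loop
vertex -1.761 0.827 -0.372
vertex -1.817 -0.436 0.625
vertex -3.256 1.381 0.246
endloop
endfacet
facet normal 0.035 0.784 -0.619
outer loop
vertex -3.256 1.381 0.246
vertex -1.088 1.562 0.597
vertex -1.761 0.827 -0.372
endloop
endfacet
facet normal 0.874 -0.324 -0.361
outer loop
vertex -1.761 0.827 -0.372
vertex -1.144 0.299 1.594
vertex -1.817 -0.436 0.625
endloop
endfacet
facet normal 0.874 -0.324 -0.361
outer loop
vertex -1.088 1.562 0.597
vertex -1.144 0.299 1.594
vertex -1.761 0.827 -0.372
endloop
endfacet
facet normal -0.696 0.536 -0.478
outer loop
vertex -0.873 2.975 0.15
vertex 0.482 4.102 -0.561
vertex -0.771 2.236 -0.828
endloop
endfacet
facet normal -0.713 -0.593 0.374
outer loop
vertex 0.058 1.598 -0.259
vertex -0.873 2.975 0.15
vertex -0.771 2.236 -0.828
endloop
endfacet
facet normal -0.696 0.536 -0.478
outer loop
vertex -0.771 2.236 -0.828
vertex 0.482 4.102 -0.561
vertex 0.584 3.362 -1.539
endloop
endfacet
facet normal 0.083 -0.601 -0.795
outer loop
vertex 0.584 3.362 -1.539
vertex 0.058 1.598 -0.259
vertex -0.771 2.236 -0.828
endloop
endfacet
facet normal -0.083 0.601 0.795
outer loop
vertex -0.873 2.975 0.15
vertex 1.311 3.464 0.008
vertex 0.482 4.102 -0.561
endloop
endfacet
facet normal -0.713 -0.593 0.374
outer loop
vertex -0.044 2.338 0.719
vertex -0.873 2.975 0.15
vertex 0.058 1.598 -0.259
endloop
endfacet
facet normal -0.083 0.602 0.794
outer loop
vertex -0.044 2.338 0.719
vertex 1.311 3.464 0.008
vertex -0.873 2.975 0.15
endloop
endfacet
facet normal 0.713 0.593 -0.374
outer loop
vertex 0.482 4.102 -0.561
vertex 1.311 3.464 0.008
vertex 0.584 3.362 -1.539
endloop
endfacet
facet normal 0.083 -0.601 -0.795
outer loop
vertex 1.413 2.725 -0.97
vertex 0.058 1.598 -0.259
vertex 0.584 3.362 -1.539
endloop
endfacet
facet normal 0.713 0.593 -0.374
outer loop
vertex 0.584 3.362 -1.539
vertex 1.311 3.464 0.008
vertex 1.413 2.725 -0.97
endloop
endfacet
facet normal 0.696 -0.536 0.478
outer loop
vertex 1.413 2.725 -0.97
vertex -0.044 2.338 0.719
vertex 0.058 1.598 -0.259
endloop
endfacet
facet normal 0.696 -0.536 0.478
outer loop
vertex 1.311 3.464 0.008
vertex -0.044 2.338 0.719
vertex 1.413 2.725 -0.97
endloop
endfacet
facet normal -0.535 -0.773 0.342
outer loop
vertex 2.758 -1.503 -2.392
vertex 1.601 -0.904 -2.849
vertex 2.905 -2.138 -3.597
endloop
endfacet
facet normal 0.838 -0.434 0.331
outer loop
vertex 3.959 -0.616 -4.271
vertex 2.758 -1.503 -2.392
vertex 2.905 -2.138 -3.597
endloop
endfacet
facet normal -0.535 -0.773 0.342
outer loop
vertex 2.905 -2.138 -3.597
vertex 1.601 -0.904 -2.849
vertex 1.748 -1.539 -4.054
endloop
endfacet
facet normal 0.107 -0.464 -0.879
outer loop
vertex 1.748 -1.539 -4.054
vertex 3.959 -0.616 -4.271
vertex 2.905 -2.138 -3.597
endloop
endfacet
facet normal -0.107 0.464 0.879
outer loop
vertex 2.758 -1.503 -2.392
vertex 2.655 0.618 -3.523
vertex 1.601 -0.904 -2.849
endloop
endfacet
facet normal 0.838 -0.434 0.331
outer loop
vertex 3.812 0.019 -3.066
vertex 2.758 -1.503 -2.392
vertex 3.959 -0.616 -4.271
endloop
endfacet
facet normal -0.107 0.464 0.879
outer loop
vertex 3.812 0.019 -3.066
vertex 2.655 0.618 -3.523
vertex 2.758 -1.503 -2.392
endloop
endfacet
facet normal -0.838 0.434 -0.331
outer loop
vertex 1.601 -0.904 -2.849
vertex 2.655 0.618 -3.523
vertex 1.748 -1.539 -4.054
endloop
endfacet
facet normal 0.107 -0.464 -0.879
outer loop
vertex 2.802 -0.017 -4.728
vertex 3.959 -0.616 -4.271
vertex 1.748 -1.539 -4.054
endloop
endfacet
facet normal -0.838 0.434 -0.331
outer loop
vertex 1.748 -1.539 -4.054
vertex 2.655 0.618 -3.523
vertex 2.802 -0.017 -4.728
endloop
endfacet
facet normal 0.535 0.773 -0.342
outer loop
vertex 2.802 -0.017 -4.728
vertex 3.812 0.019 -3.066
vertex 3.959 -0.616 -4.271
endloop
endfacet
facet normal 0.535 0.773 -0.342
outer loop
vertex 2.655 0.618 -3.523
vertex 3.812 0.019 -3.066
vertex 2.802 -0.017 -4.728
endloop
endfacet

endsolid
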